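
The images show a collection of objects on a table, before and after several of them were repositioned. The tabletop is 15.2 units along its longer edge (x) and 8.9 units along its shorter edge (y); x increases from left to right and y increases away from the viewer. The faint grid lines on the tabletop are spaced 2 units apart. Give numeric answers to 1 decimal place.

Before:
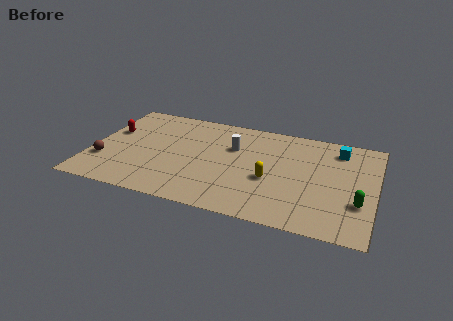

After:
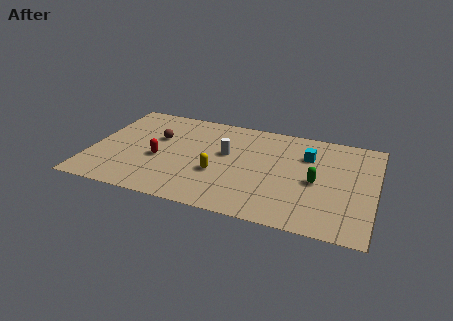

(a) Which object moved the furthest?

the brown sphere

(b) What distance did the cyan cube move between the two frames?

1.9

The cyan cube was near (13.1, 7.3) before and (11.5, 6.3) after, so it travelled √(1.6² + 1.0²) ≈ 1.9 units.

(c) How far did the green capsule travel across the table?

2.6

The green capsule moved from about (14.4, 2.9) to (12.1, 4.1), a distance of √(2.3² + 1.2²) ≈ 2.6.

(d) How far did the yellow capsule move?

2.8

The yellow capsule moved from about (9.7, 3.6) to (6.9, 3.3), a distance of √(2.8² + 0.3²) ≈ 2.8.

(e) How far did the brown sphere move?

3.9

From (0.8, 2.7) to (3.4, 5.6), the brown sphere covered √(2.6² + 2.9²) ≈ 3.9 units.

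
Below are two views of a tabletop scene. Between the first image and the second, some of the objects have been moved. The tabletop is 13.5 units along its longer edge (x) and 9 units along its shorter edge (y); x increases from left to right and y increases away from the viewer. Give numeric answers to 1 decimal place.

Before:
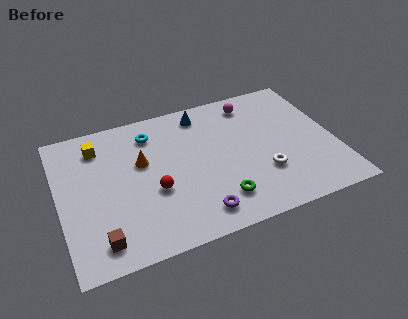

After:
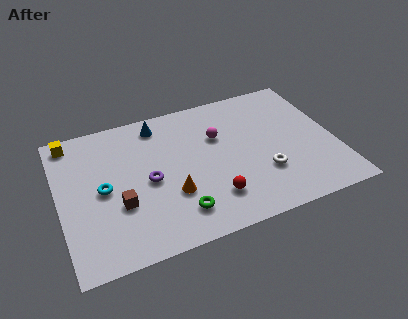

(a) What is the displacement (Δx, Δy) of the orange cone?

(1.2, -2.5)

From the two frames, the orange cone sits at roughly (4.1, 5.5) before and (5.3, 3.0) after.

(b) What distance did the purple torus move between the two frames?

3.5

From (6.4, 1.4) to (4.3, 4.2), the purple torus covered √(2.1² + 2.8²) ≈ 3.5 units.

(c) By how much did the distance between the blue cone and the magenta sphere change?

+0.8

The distance was about 2.5 in the first image and 3.3 in the second, so they moved 0.8 units further apart.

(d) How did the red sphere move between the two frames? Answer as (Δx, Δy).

(2.7, -1.4)

The red sphere was at about (4.5, 3.5) and moved to about (7.2, 2.1).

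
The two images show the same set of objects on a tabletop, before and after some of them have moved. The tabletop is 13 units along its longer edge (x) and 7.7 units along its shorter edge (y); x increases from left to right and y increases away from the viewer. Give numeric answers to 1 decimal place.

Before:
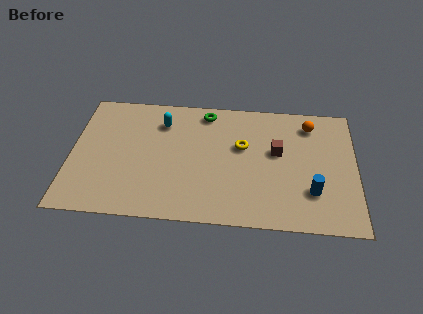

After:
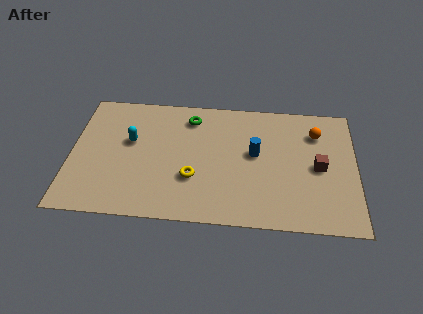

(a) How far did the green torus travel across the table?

0.8

The green torus moved from about (6.1, 6.7) to (5.4, 6.3), a distance of √(0.7² + 0.4²) ≈ 0.8.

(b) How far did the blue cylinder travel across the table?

3.3

The blue cylinder moved from about (11.0, 2.2) to (8.4, 4.3), a distance of √(2.6² + 2.1²) ≈ 3.3.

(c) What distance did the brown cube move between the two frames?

2.1

From (9.4, 4.5) to (11.3, 3.7), the brown cube covered √(1.9² + 0.8²) ≈ 2.1 units.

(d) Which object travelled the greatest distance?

the blue cylinder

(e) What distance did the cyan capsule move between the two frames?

1.9

The cyan capsule was near (4.1, 5.9) before and (2.7, 4.6) after, so it travelled √(1.4² + 1.3²) ≈ 1.9 units.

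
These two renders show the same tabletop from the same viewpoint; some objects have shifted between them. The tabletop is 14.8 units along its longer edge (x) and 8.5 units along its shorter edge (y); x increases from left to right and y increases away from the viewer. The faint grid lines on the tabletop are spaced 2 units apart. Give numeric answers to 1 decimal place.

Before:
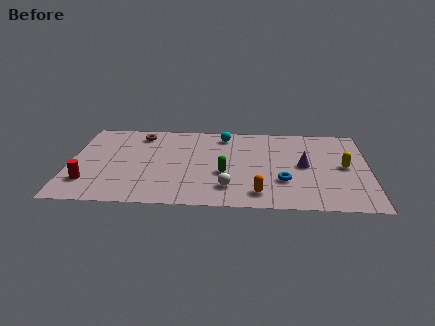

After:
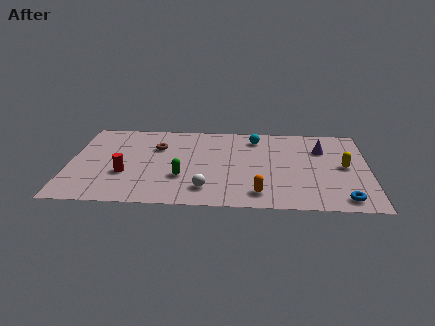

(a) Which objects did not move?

the orange capsule and the yellow capsule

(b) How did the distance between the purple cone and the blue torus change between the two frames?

+3.1

The distance was about 1.9 in the first image and 5.0 in the second, so they moved 3.1 units further apart.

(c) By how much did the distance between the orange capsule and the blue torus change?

+2.3

They were about 1.8 units apart before and 4.1 after — 2.3 units further apart.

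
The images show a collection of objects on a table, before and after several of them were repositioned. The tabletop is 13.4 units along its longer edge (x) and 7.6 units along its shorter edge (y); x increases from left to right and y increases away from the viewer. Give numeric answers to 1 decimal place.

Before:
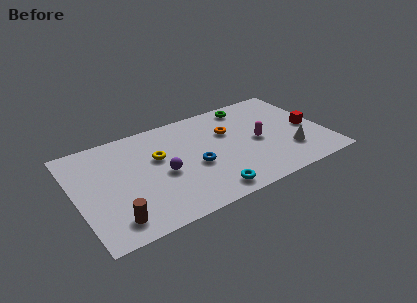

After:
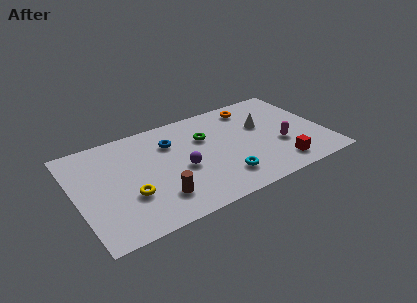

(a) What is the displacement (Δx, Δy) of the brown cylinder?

(2.4, 0.5)

The brown cylinder started near (1.7, 1.3) and ended near (4.1, 1.8).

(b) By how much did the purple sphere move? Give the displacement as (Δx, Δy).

(1.0, -0.1)

The purple sphere was at about (4.6, 3.4) and moved to about (5.6, 3.3).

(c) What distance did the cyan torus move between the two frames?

1.1

The cyan torus was near (6.7, 1.0) before and (7.6, 1.7) after, so it travelled √(0.9² + 0.7²) ≈ 1.1 units.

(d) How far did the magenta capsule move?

1.4

The magenta capsule moved from about (9.8, 3.6) to (10.9, 2.8), a distance of √(1.1² + 0.8²) ≈ 1.4.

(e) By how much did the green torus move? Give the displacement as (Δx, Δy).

(-2.6, -1.5)

From the two frames, the green torus sits at roughly (9.7, 6.6) before and (7.1, 5.1) after.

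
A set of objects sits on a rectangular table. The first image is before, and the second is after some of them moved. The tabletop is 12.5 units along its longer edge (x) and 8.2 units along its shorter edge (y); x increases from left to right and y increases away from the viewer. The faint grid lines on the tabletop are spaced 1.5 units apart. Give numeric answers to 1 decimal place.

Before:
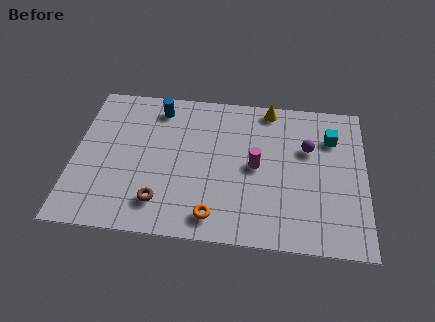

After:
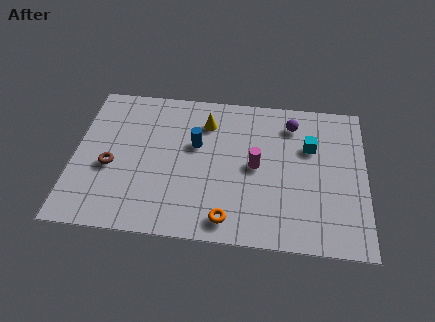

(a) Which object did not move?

the magenta cylinder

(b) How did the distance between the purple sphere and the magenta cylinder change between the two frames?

+0.4

They were about 2.5 units apart before and 2.9 after — 0.4 units further apart.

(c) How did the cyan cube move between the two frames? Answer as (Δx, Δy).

(-0.9, -0.6)

The cyan cube started near (11.0, 6.0) and ended near (10.1, 5.4).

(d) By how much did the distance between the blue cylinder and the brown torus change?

-1.3

Before: roughly 5.2 units apart; after: 3.9. That's 1.3 units closer together.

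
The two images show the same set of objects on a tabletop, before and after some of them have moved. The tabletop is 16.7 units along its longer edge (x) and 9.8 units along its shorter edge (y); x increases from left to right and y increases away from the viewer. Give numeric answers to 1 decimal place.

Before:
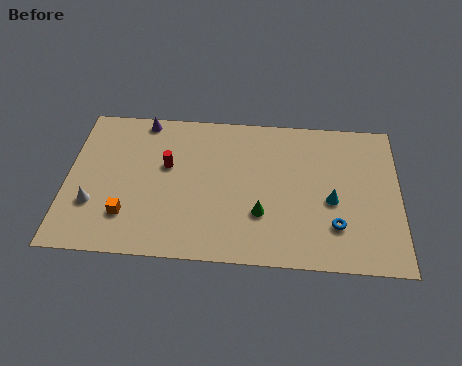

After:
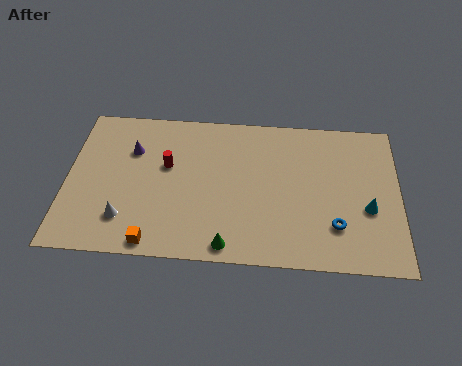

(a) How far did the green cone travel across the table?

2.6

From (9.8, 3.1) to (8.2, 1.0), the green cone covered √(1.6² + 2.1²) ≈ 2.6 units.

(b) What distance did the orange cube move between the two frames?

2.1

The orange cube was near (3.1, 2.5) before and (4.5, 0.9) after, so it travelled √(1.4² + 1.6²) ≈ 2.1 units.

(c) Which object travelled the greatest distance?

the green cone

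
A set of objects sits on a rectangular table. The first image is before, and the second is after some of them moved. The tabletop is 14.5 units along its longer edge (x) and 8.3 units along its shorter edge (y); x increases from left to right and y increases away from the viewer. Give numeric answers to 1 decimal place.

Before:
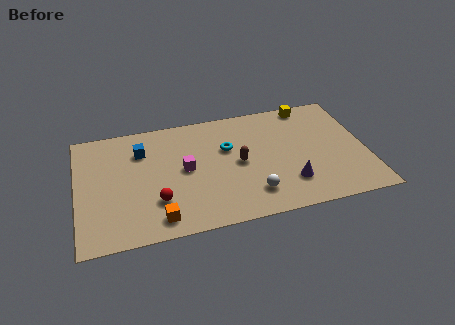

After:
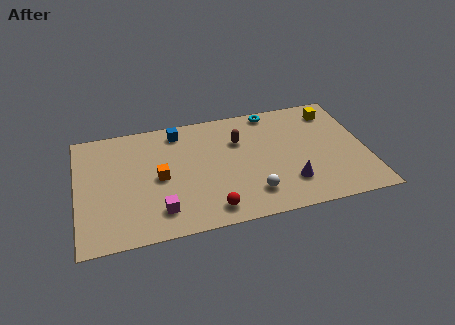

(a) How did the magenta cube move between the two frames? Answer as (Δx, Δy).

(-1.4, -2.6)

The magenta cube started near (5.4, 4.3) and ended near (4.0, 1.7).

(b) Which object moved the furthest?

the cyan torus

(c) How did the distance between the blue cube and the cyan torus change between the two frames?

+0.4

They were about 4.4 units apart before and 4.8 after — 0.4 units further apart.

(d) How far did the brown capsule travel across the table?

1.6

The brown capsule moved from about (8.1, 4.1) to (8.2, 5.7), a distance of √(0.1² + 1.6²) ≈ 1.6.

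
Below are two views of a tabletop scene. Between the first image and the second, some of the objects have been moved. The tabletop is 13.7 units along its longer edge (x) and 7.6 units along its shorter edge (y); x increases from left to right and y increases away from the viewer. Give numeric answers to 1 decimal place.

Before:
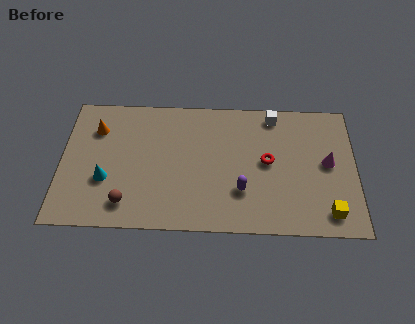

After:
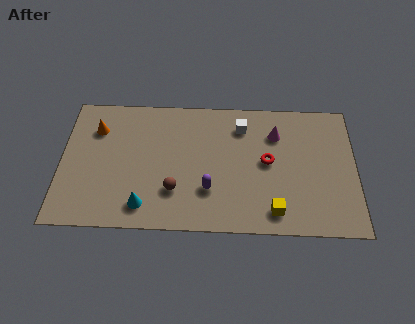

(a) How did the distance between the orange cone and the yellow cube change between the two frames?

-2.3

They were about 11.7 units apart before and 9.4 after — 2.3 units closer together.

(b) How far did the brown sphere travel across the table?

2.3

The brown sphere moved from about (3.1, 1.4) to (5.3, 2.2), a distance of √(2.2² + 0.8²) ≈ 2.3.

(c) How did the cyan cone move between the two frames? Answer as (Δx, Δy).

(1.8, -1.4)

From the two frames, the cyan cone sits at roughly (2.1, 2.7) before and (3.9, 1.3) after.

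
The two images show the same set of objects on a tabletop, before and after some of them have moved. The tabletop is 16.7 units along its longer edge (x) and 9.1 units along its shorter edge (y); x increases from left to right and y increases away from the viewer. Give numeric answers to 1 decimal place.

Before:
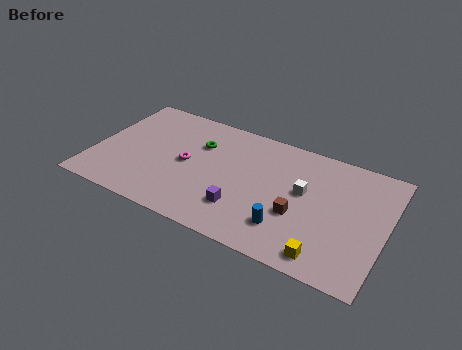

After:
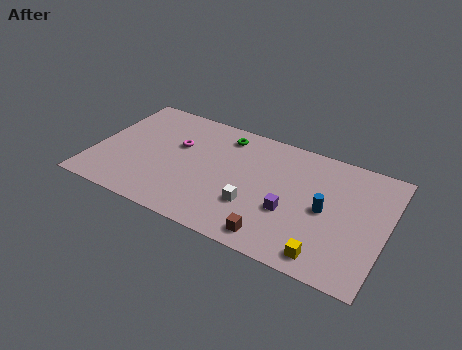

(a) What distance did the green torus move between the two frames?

1.8

From (5.8, 6.3) to (7.1, 7.6), the green torus covered √(1.3² + 1.3²) ≈ 1.8 units.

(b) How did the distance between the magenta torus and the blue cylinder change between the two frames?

+2.3

Before: roughly 6.5 units apart; after: 8.8. That's 2.3 units further apart.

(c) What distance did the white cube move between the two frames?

3.5

From (12.0, 5.2) to (9.4, 2.9), the white cube covered √(2.6² + 2.3²) ≈ 3.5 units.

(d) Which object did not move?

the yellow cube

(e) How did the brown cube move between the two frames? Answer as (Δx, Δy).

(-1.1, -2.2)

From the two frames, the brown cube sits at roughly (11.9, 3.4) before and (10.8, 1.2) after.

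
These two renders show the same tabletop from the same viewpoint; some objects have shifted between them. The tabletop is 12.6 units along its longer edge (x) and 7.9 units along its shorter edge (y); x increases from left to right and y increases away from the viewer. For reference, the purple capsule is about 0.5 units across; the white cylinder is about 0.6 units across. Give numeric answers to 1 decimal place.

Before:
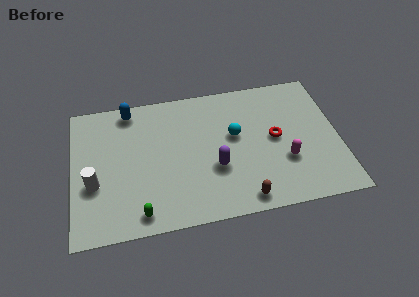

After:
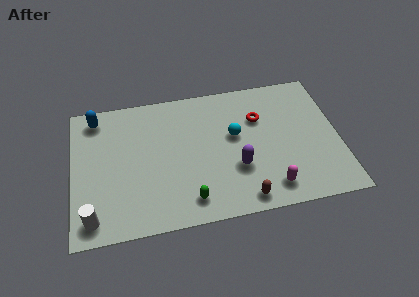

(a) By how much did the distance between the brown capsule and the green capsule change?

-2.3

Before: roughly 4.8 units apart; after: 2.5. That's 2.3 units closer together.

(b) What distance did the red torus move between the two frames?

1.5

The red torus was near (9.6, 4.1) before and (8.9, 5.4) after, so it travelled √(0.7² + 1.3²) ≈ 1.5 units.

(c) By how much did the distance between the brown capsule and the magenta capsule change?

-1.4

The distance was about 2.8 in the first image and 1.4 in the second, so they moved 1.4 units closer together.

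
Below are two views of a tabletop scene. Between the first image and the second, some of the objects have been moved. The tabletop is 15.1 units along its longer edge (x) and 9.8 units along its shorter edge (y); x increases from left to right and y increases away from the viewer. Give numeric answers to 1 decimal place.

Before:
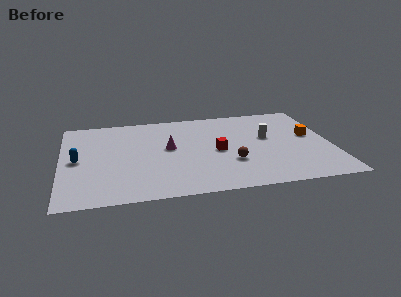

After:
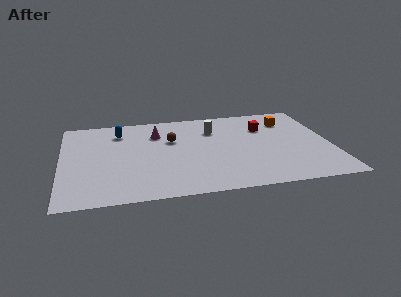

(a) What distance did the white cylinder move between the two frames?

3.3

From (11.6, 5.7) to (8.6, 7.1), the white cylinder covered √(3.0² + 1.4²) ≈ 3.3 units.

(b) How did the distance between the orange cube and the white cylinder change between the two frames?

+1.9

The distance was about 2.4 in the first image and 4.3 in the second, so they moved 1.9 units further apart.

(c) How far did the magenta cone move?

1.9

The magenta cone moved from about (6.0, 5.4) to (5.4, 7.2), a distance of √(0.6² + 1.8²) ≈ 1.9.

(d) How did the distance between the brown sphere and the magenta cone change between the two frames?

-2.8

They were about 4.0 units apart before and 1.2 after — 2.8 units closer together.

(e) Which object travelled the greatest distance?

the brown sphere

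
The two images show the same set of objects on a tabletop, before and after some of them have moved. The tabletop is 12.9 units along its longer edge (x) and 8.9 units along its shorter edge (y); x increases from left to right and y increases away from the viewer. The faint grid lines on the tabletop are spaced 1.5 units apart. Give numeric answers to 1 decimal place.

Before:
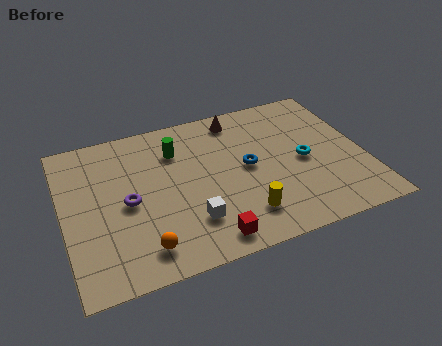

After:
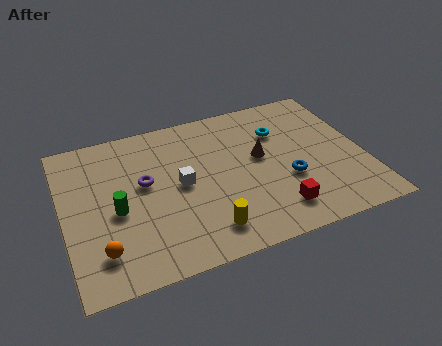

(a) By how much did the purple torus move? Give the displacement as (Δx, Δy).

(0.8, 0.9)

The purple torus was at about (2.7, 4.2) and moved to about (3.5, 5.1).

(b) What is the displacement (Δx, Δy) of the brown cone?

(0.7, -2.7)

The brown cone started near (7.8, 7.7) and ended near (8.5, 5.0).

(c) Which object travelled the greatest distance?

the green cylinder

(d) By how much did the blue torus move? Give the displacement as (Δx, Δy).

(1.6, -1.3)

The blue torus started near (7.9, 4.6) and ended near (9.5, 3.3).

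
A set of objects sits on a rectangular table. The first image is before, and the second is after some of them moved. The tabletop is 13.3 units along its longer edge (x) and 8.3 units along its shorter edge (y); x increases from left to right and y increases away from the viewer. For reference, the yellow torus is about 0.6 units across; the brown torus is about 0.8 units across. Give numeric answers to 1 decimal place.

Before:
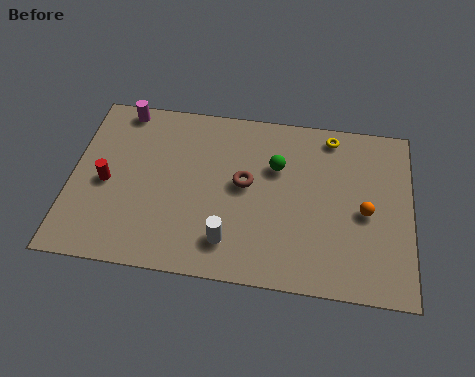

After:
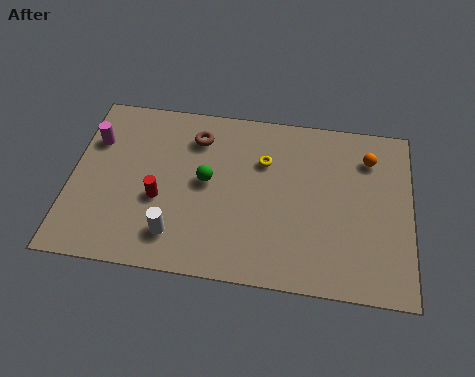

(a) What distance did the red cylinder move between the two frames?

2.2

From (1.4, 3.8) to (3.5, 3.3), the red cylinder covered √(2.1² + 0.5²) ≈ 2.2 units.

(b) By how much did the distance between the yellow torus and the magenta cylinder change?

-1.6

Before: roughly 8.3 units apart; after: 6.7. That's 1.6 units closer together.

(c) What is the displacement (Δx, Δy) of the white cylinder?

(-2.1, 0.0)

The white cylinder was at about (6.3, 1.7) and moved to about (4.2, 1.7).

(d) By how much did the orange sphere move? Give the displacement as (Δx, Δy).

(0.1, 2.6)

The orange sphere was at about (11.5, 3.8) and moved to about (11.6, 6.4).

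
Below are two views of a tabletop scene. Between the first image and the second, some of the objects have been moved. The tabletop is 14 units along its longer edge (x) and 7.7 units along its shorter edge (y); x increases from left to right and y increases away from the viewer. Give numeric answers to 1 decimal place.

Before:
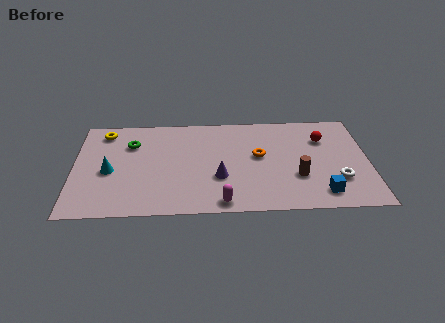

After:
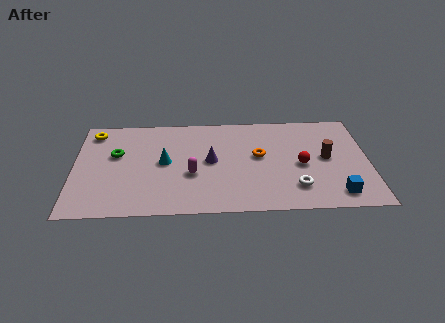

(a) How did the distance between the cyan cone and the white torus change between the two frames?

-4.3

The distance was about 10.9 in the first image and 6.6 in the second, so they moved 4.3 units closer together.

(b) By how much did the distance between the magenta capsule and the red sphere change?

-1.6

Before: roughly 6.8 units apart; after: 5.2. That's 1.6 units closer together.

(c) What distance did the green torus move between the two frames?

1.1

From (2.7, 5.5) to (2.0, 4.7), the green torus covered √(0.7² + 0.8²) ≈ 1.1 units.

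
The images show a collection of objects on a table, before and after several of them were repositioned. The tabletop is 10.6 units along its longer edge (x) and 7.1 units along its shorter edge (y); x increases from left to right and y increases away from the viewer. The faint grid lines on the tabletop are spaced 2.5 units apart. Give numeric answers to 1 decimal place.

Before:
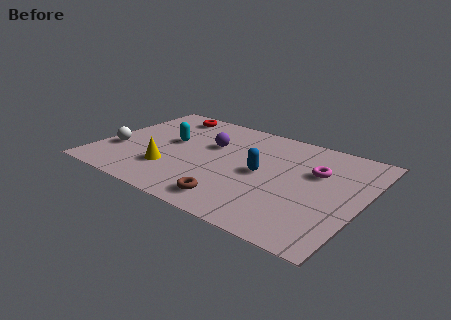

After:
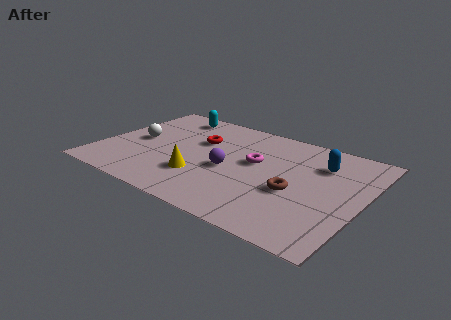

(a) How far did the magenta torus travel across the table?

2.5

The magenta torus moved from about (8.6, 4.6) to (6.2, 4.1), a distance of √(2.4² + 0.5²) ≈ 2.5.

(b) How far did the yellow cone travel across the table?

1.2

The yellow cone was near (3.1, 2.0) before and (4.3, 2.1) after, so it travelled √(1.2² + 0.1²) ≈ 1.2 units.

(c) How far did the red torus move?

2.3

The red torus was near (2.1, 6.1) before and (3.8, 4.6) after, so it travelled √(1.7² + 1.5²) ≈ 2.3 units.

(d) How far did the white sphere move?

1.3

The white sphere moved from about (0.8, 2.4) to (1.4, 3.5), a distance of √(0.6² + 1.1²) ≈ 1.3.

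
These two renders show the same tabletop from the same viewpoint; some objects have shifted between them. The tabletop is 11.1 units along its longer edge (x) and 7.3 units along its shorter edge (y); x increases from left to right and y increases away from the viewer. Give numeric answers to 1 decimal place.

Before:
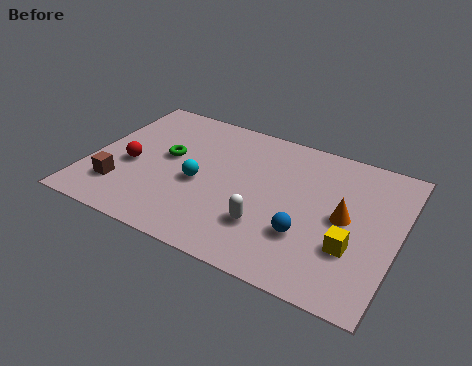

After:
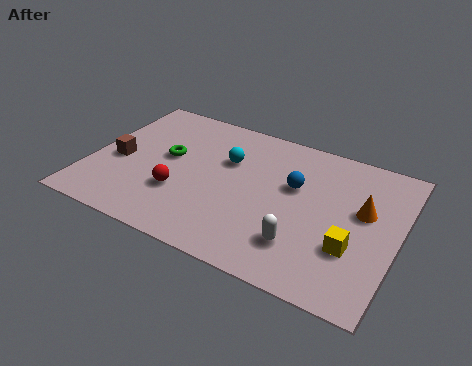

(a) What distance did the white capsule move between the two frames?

1.3

From (6.6, 2.1) to (7.9, 1.8), the white capsule covered √(1.3² + 0.3²) ≈ 1.3 units.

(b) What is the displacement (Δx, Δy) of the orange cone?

(0.6, 0.6)

The orange cone started near (9.2, 3.7) and ended near (9.8, 4.3).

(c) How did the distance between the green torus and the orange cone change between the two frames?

+0.6

Before: roughly 6.5 units apart; after: 7.1. That's 0.6 units further apart.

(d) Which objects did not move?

the green torus and the yellow cube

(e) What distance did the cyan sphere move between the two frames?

1.8

The cyan sphere was near (4.0, 3.2) before and (4.8, 4.8) after, so it travelled √(0.8² + 1.6²) ≈ 1.8 units.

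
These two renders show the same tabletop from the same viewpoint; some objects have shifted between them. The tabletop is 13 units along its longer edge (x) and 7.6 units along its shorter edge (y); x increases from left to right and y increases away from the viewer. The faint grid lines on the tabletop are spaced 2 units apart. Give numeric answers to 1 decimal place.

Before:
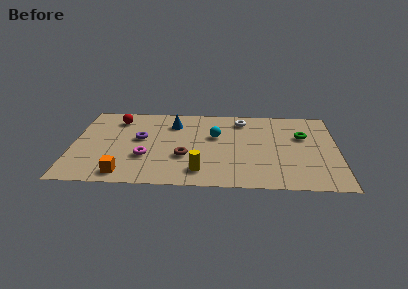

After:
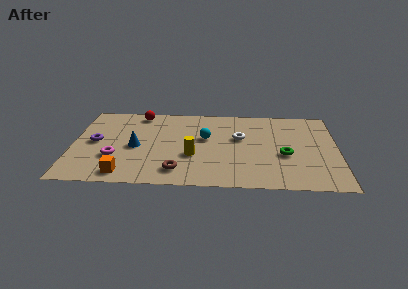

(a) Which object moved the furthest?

the blue cone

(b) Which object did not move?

the orange cube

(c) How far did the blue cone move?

2.9

The blue cone was near (4.9, 5.8) before and (3.1, 3.5) after, so it travelled √(1.8² + 2.3²) ≈ 2.9 units.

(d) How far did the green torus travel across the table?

2.0

The green torus moved from about (11.3, 4.9) to (10.4, 3.1), a distance of √(0.9² + 1.8²) ≈ 2.0.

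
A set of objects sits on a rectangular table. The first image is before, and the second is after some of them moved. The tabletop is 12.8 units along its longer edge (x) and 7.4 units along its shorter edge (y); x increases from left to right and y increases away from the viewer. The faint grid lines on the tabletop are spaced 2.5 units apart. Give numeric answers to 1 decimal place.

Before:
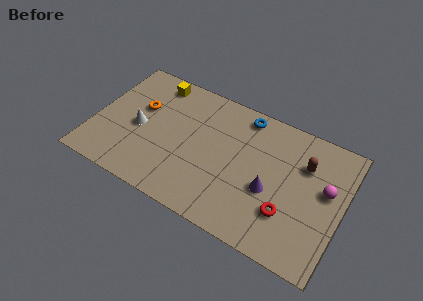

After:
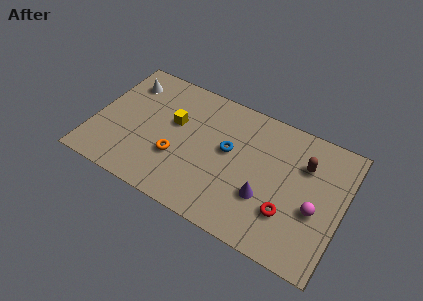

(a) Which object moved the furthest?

the orange torus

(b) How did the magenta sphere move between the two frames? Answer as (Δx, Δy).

(-0.4, -1.3)

The magenta sphere started near (11.9, 4.3) and ended near (11.5, 3.0).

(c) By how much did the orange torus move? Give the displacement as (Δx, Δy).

(2.2, -2.0)

The orange torus was at about (2.2, 4.6) and moved to about (4.4, 2.6).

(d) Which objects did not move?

the red torus and the brown capsule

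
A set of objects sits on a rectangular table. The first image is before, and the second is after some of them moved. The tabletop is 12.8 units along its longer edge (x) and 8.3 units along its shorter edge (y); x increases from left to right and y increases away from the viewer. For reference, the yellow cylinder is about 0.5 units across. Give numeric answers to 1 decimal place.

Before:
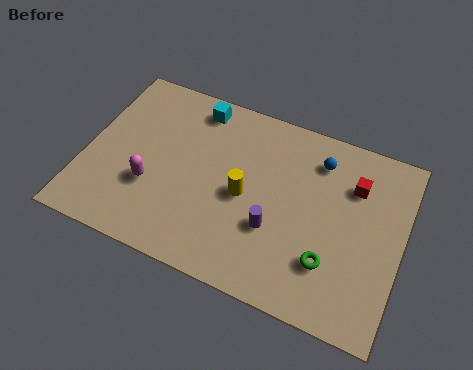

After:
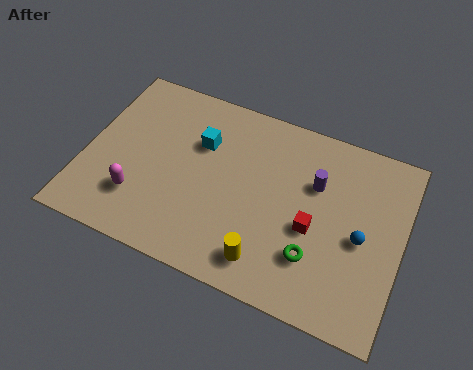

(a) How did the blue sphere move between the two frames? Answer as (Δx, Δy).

(2.0, -2.8)

From the two frames, the blue sphere sits at roughly (9.2, 6.6) before and (11.2, 3.8) after.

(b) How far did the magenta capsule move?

0.8

From (2.8, 2.9) to (2.4, 2.2), the magenta capsule covered √(0.4² + 0.7²) ≈ 0.8 units.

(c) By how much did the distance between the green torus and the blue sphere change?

-2.1

They were about 4.4 units apart before and 2.3 after — 2.1 units closer together.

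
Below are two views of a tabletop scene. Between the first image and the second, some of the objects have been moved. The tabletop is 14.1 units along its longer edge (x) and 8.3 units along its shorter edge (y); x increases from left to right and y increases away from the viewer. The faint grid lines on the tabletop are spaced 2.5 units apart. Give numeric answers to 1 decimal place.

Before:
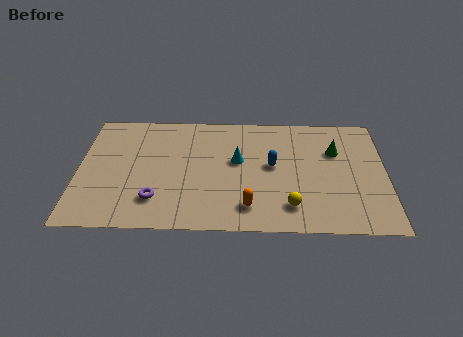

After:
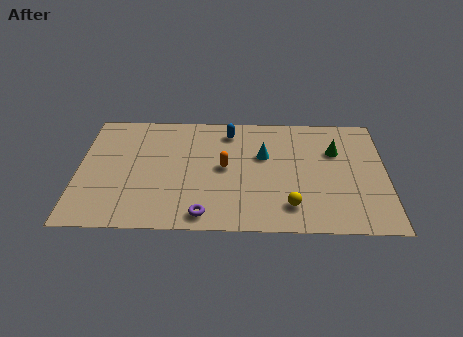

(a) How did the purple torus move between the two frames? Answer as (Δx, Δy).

(2.2, -1.0)

The purple torus started near (3.6, 2.0) and ended near (5.8, 1.0).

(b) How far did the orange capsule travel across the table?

2.9

The orange capsule was near (7.8, 1.6) before and (6.7, 4.3) after, so it travelled √(1.1² + 2.7²) ≈ 2.9 units.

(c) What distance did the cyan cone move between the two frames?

1.3

The cyan cone was near (7.3, 4.8) before and (8.5, 5.2) after, so it travelled √(1.2² + 0.4²) ≈ 1.3 units.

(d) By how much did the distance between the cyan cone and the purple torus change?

+0.4

Before: roughly 4.6 units apart; after: 5.0. That's 0.4 units further apart.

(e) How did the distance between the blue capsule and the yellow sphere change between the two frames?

+3.0

The distance was about 2.9 in the first image and 5.9 in the second, so they moved 3.0 units further apart.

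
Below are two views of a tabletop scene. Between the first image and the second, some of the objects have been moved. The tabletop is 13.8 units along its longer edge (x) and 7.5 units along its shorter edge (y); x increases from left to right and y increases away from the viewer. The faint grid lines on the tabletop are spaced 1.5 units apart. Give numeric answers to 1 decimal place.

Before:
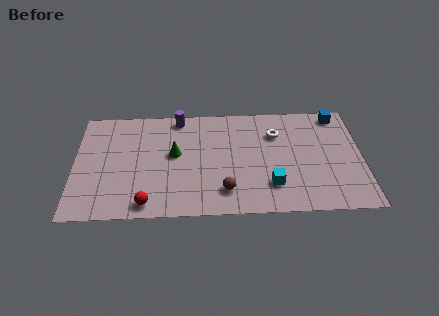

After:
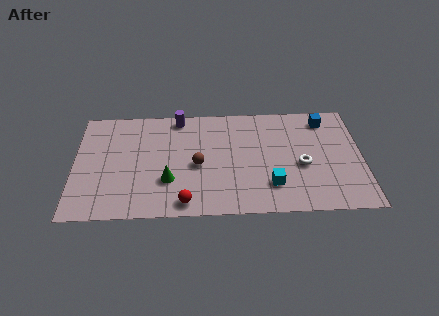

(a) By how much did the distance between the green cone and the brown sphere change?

-1.8

They were about 3.5 units apart before and 1.7 after — 1.8 units closer together.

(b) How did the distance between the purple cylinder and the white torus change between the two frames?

+2.0

Before: roughly 4.9 units apart; after: 6.9. That's 2.0 units further apart.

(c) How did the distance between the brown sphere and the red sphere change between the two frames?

-1.2

Before: roughly 3.8 units apart; after: 2.6. That's 1.2 units closer together.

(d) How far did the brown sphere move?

2.2

From (7.2, 1.6) to (5.9, 3.4), the brown sphere covered √(1.3² + 1.8²) ≈ 2.2 units.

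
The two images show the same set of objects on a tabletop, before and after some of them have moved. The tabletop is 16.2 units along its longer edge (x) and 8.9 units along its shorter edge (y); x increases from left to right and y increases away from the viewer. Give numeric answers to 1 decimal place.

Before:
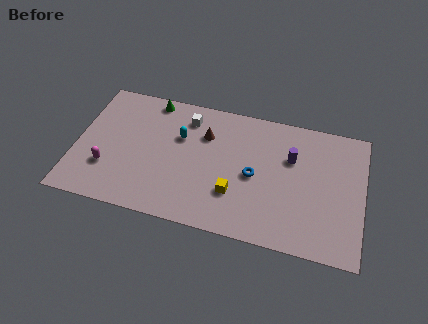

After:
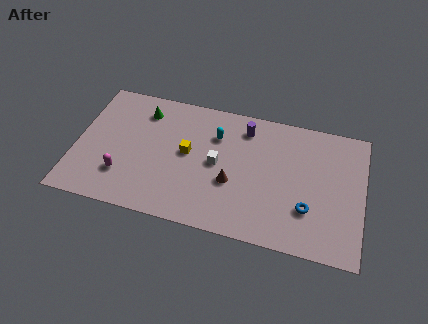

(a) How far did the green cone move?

1.0

From (4.0, 8.0) to (3.6, 7.1), the green cone covered √(0.4² + 0.9²) ≈ 1.0 units.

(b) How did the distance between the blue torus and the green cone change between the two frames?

+3.4

They were about 7.2 units apart before and 10.6 after — 3.4 units further apart.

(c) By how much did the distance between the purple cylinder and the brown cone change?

-1.0

The distance was about 4.9 in the first image and 3.9 in the second, so they moved 1.0 units closer together.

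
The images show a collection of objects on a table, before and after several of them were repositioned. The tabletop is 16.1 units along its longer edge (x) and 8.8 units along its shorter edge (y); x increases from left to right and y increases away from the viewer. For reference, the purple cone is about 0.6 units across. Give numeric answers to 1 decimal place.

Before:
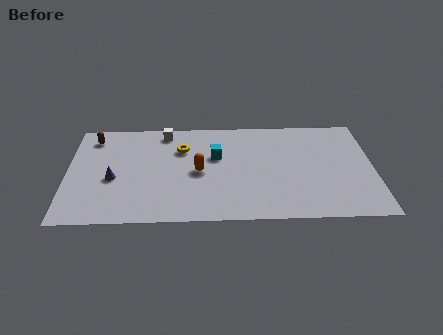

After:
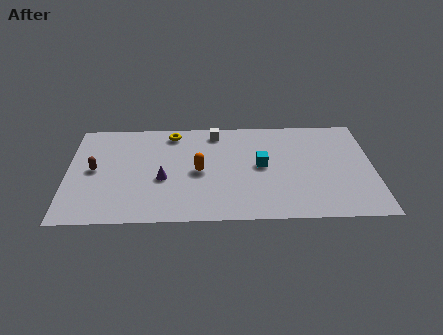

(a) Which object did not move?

the orange capsule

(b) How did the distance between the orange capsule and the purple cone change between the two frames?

-2.5

The distance was about 4.5 in the first image and 2.0 in the second, so they moved 2.5 units closer together.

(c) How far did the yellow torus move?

1.5

The yellow torus was near (6.0, 6.2) before and (5.5, 7.6) after, so it travelled √(0.5² + 1.4²) ≈ 1.5 units.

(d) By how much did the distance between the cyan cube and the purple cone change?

-0.4

The distance was about 5.7 in the first image and 5.3 in the second, so they moved 0.4 units closer together.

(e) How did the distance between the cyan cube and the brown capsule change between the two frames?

+2.1

They were about 6.7 units apart before and 8.8 after — 2.1 units further apart.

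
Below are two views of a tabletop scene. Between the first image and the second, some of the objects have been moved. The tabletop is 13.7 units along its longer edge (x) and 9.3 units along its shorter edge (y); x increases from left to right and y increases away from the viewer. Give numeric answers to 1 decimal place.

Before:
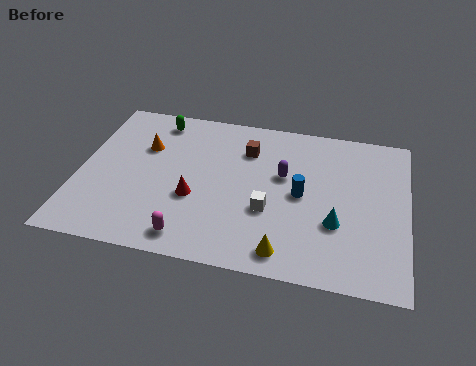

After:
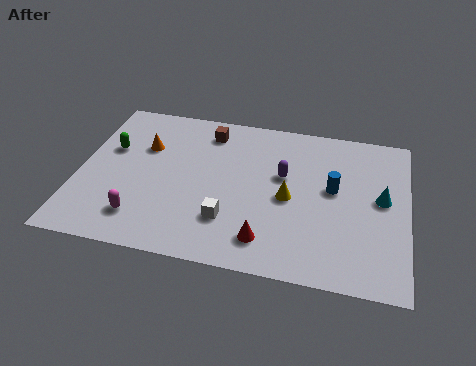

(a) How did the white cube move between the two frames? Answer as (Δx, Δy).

(-1.6, -0.9)

From the two frames, the white cube sits at roughly (8.0, 3.4) before and (6.4, 2.5) after.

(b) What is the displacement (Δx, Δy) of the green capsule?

(-1.8, -2.2)

From the two frames, the green capsule sits at roughly (3.0, 8.0) before and (1.2, 5.8) after.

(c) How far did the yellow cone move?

3.1

The yellow cone was near (8.8, 1.2) before and (8.8, 4.3) after, so it travelled √(0.0² + 3.1²) ≈ 3.1 units.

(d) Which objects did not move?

the orange cone and the purple capsule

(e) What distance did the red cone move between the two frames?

3.6

The red cone was near (4.9, 3.5) before and (8.0, 1.7) after, so it travelled √(3.1² + 1.8²) ≈ 3.6 units.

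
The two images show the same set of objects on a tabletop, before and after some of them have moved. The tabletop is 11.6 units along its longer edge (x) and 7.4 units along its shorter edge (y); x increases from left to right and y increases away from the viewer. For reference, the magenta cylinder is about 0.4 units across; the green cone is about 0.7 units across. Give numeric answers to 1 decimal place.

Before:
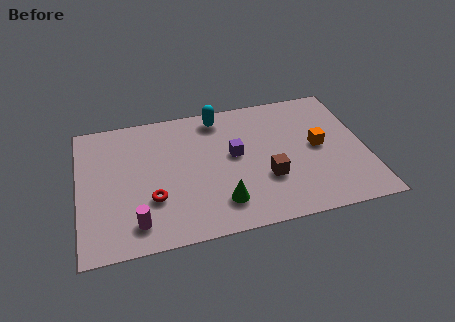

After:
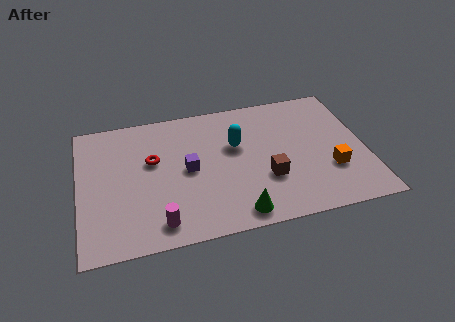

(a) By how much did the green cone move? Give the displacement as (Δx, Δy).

(0.6, -0.7)

The green cone was at about (5.6, 1.6) and moved to about (6.2, 0.9).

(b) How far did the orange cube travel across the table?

1.5

The orange cube was near (9.7, 3.8) before and (10.1, 2.4) after, so it travelled √(0.4² + 1.4²) ≈ 1.5 units.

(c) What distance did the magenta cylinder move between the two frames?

0.9

The magenta cylinder was near (2.2, 1.3) before and (3.1, 1.1) after, so it travelled √(0.9² + 0.2²) ≈ 0.9 units.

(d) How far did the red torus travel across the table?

2.1

The red torus was near (2.9, 2.4) before and (3.0, 4.5) after, so it travelled √(0.1² + 2.1²) ≈ 2.1 units.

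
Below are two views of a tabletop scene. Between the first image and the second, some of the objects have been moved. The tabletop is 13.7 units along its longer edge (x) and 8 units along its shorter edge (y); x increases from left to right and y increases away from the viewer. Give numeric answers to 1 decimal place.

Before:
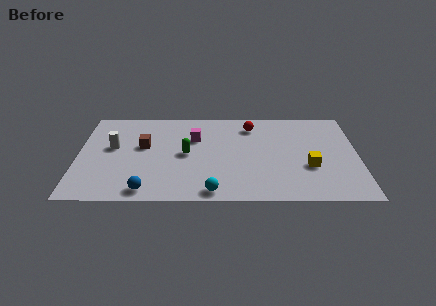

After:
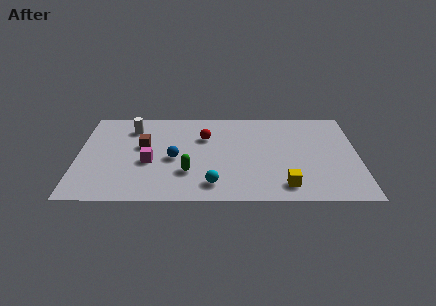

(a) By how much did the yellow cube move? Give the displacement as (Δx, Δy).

(-1.2, -1.6)

The yellow cube started near (11.3, 2.9) and ended near (10.1, 1.3).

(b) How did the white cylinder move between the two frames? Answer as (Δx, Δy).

(0.9, 1.7)

From the two frames, the white cylinder sits at roughly (1.7, 4.6) before and (2.6, 6.3) after.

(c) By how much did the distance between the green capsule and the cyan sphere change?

-1.9

The distance was about 3.5 in the first image and 1.6 in the second, so they moved 1.9 units closer together.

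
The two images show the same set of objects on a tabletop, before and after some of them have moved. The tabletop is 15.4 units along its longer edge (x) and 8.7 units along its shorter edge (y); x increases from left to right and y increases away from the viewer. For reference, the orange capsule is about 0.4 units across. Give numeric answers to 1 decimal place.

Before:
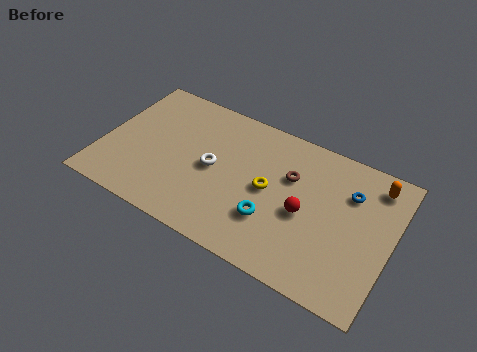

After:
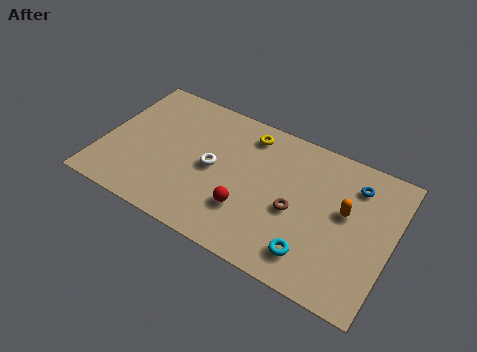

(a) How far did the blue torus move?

0.6

The blue torus was near (13.0, 6.2) before and (13.2, 6.8) after, so it travelled √(0.2² + 0.6²) ≈ 0.6 units.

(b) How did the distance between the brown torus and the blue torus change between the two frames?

+1.0

Before: roughly 3.1 units apart; after: 4.1. That's 1.0 units further apart.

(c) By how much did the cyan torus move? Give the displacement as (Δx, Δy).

(2.3, -1.0)

From the two frames, the cyan torus sits at roughly (9.3, 2.7) before and (11.6, 1.7) after.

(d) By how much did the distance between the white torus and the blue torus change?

+0.4

Before: roughly 7.3 units apart; after: 7.7. That's 0.4 units further apart.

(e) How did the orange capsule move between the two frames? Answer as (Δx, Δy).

(-1.3, -2.3)

The orange capsule started near (14.2, 7.3) and ended near (12.9, 5.0).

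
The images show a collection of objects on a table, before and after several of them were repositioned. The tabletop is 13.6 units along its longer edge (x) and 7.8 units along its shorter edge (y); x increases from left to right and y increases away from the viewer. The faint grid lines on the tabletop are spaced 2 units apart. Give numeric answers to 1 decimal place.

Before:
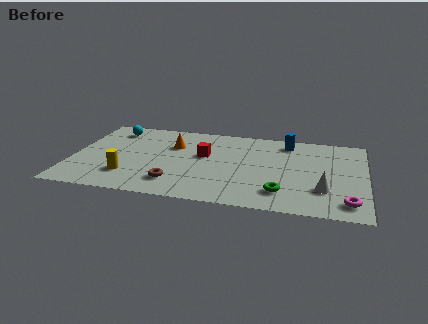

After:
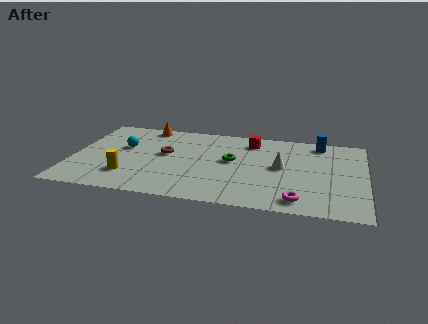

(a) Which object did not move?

the yellow cylinder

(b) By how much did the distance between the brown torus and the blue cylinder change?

+0.5

Before: roughly 7.0 units apart; after: 7.5. That's 0.5 units further apart.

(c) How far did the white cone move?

2.7

The white cone moved from about (11.7, 2.3) to (9.7, 4.1), a distance of √(2.0² + 1.8²) ≈ 2.7.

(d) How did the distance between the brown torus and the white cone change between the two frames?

-1.4

The distance was about 6.8 in the first image and 5.4 in the second, so they moved 1.4 units closer together.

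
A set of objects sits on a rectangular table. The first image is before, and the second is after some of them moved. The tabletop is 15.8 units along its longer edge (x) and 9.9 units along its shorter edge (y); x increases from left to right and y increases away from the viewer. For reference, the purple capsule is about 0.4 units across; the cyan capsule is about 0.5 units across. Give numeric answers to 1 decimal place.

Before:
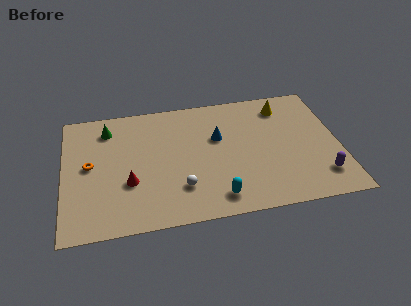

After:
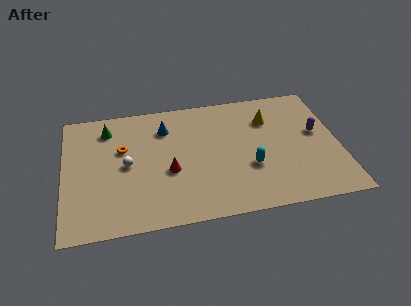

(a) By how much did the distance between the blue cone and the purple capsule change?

+1.9

Before: roughly 7.0 units apart; after: 8.9. That's 1.9 units further apart.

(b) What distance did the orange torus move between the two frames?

2.1

The orange torus moved from about (1.5, 5.2) to (3.4, 6.2), a distance of √(1.9² + 1.0²) ≈ 2.1.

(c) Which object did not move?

the green cone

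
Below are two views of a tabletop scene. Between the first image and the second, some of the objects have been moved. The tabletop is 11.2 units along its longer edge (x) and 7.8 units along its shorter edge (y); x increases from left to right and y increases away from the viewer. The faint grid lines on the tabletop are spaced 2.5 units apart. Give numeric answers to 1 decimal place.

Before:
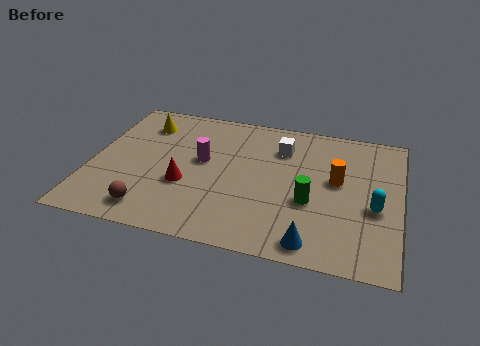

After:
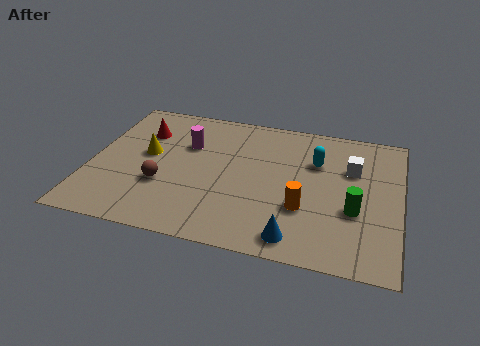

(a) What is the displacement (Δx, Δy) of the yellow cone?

(0.3, -1.8)

From the two frames, the yellow cone sits at roughly (1.7, 6.1) before and (2.0, 4.3) after.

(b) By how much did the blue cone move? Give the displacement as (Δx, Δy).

(-0.6, 0.1)

The blue cone was at about (8.2, 0.9) and moved to about (7.6, 1.0).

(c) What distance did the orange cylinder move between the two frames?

2.1

The orange cylinder moved from about (8.9, 4.4) to (7.8, 2.6), a distance of √(1.1² + 1.8²) ≈ 2.1.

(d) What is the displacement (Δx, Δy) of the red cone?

(-1.8, 2.7)

The red cone started near (3.5, 2.9) and ended near (1.7, 5.6).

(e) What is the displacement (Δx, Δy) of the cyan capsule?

(-2.2, 2.1)

From the two frames, the cyan capsule sits at roughly (10.3, 3.2) before and (8.1, 5.3) after.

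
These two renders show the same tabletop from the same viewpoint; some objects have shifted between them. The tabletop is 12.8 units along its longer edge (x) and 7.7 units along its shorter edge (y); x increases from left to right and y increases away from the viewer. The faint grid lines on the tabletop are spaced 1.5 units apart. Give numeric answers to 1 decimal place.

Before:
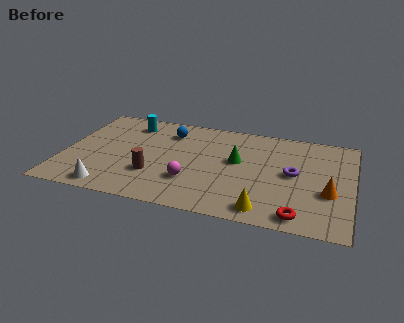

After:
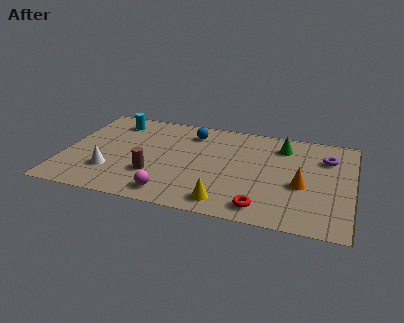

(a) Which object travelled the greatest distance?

the green cone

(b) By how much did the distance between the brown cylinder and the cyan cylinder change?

+0.3

Before: roughly 4.1 units apart; after: 4.4. That's 0.3 units further apart.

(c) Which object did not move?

the brown cylinder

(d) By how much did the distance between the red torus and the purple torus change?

+2.1

Before: roughly 3.1 units apart; after: 5.2. That's 2.1 units further apart.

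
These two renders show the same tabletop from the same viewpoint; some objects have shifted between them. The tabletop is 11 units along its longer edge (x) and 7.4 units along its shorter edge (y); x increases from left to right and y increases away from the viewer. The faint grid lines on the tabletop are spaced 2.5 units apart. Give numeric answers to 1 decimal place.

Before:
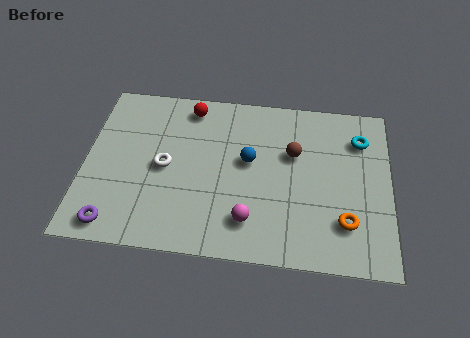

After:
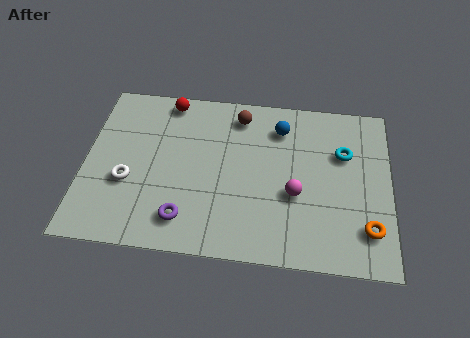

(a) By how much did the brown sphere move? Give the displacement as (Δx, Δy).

(-2.0, 1.5)

The brown sphere was at about (7.5, 4.7) and moved to about (5.5, 6.2).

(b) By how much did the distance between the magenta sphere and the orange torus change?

-0.5

They were about 3.4 units apart before and 2.9 after — 0.5 units closer together.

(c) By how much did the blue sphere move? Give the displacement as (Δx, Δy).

(1.1, 1.6)

The blue sphere started near (5.9, 4.2) and ended near (7.0, 5.8).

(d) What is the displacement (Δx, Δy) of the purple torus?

(2.5, 0.5)

From the two frames, the purple torus sits at roughly (1.2, 0.9) before and (3.7, 1.4) after.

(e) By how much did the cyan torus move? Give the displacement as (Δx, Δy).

(-0.6, -0.7)

From the two frames, the cyan torus sits at roughly (9.9, 5.6) before and (9.3, 4.9) after.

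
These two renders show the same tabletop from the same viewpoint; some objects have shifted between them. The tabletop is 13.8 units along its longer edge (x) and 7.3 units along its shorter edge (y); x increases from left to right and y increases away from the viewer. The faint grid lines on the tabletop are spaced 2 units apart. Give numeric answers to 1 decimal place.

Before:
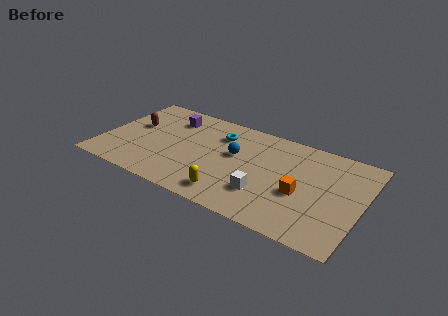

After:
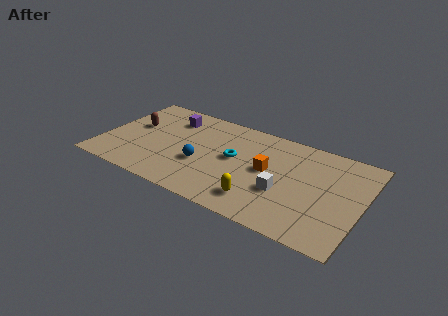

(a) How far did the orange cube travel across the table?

2.1

From (10.7, 3.0) to (8.8, 3.9), the orange cube covered √(1.9² + 0.9²) ≈ 2.1 units.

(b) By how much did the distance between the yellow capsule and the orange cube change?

-1.5

The distance was about 3.9 in the first image and 2.4 in the second, so they moved 1.5 units closer together.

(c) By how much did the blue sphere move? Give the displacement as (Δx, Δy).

(-1.6, -1.5)

The blue sphere was at about (7.0, 4.3) and moved to about (5.4, 2.8).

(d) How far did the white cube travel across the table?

1.1

From (8.9, 2.1) to (9.8, 2.7), the white cube covered √(0.9² + 0.6²) ≈ 1.1 units.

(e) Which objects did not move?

the brown capsule and the purple cube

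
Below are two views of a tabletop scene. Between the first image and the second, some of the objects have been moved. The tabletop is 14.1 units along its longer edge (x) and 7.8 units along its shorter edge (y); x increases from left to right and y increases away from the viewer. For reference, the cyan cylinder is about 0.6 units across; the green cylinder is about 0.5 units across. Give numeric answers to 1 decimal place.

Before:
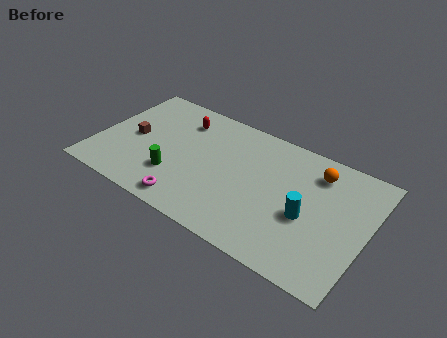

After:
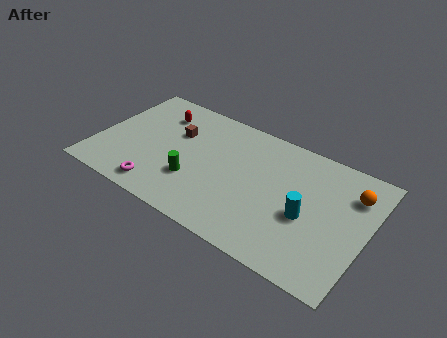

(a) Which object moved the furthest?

the brown cube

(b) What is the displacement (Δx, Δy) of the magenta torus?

(-1.6, 0.1)

From the two frames, the magenta torus sits at roughly (5.3, 1.0) before and (3.7, 1.1) after.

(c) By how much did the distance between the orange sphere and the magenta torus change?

+2.6

They were about 7.9 units apart before and 10.5 after — 2.6 units further apart.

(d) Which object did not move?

the cyan cylinder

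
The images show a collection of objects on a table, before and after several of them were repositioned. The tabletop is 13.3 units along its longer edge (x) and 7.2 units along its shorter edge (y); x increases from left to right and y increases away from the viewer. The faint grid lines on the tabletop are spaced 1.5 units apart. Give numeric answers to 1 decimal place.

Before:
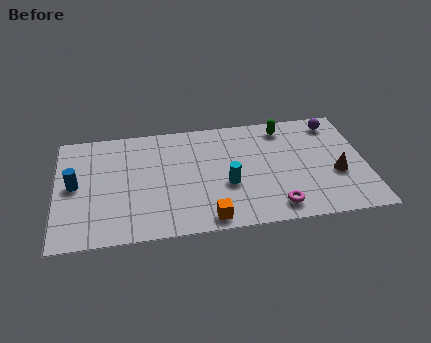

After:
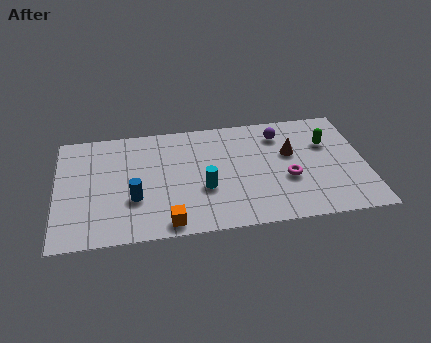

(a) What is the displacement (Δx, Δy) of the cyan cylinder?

(-1.0, -0.1)

The cyan cylinder started near (7.3, 2.8) and ended near (6.3, 2.7).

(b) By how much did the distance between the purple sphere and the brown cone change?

-1.9

They were about 3.3 units apart before and 1.4 after — 1.9 units closer together.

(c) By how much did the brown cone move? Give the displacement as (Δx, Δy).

(-1.9, 1.6)

The brown cone started near (12.0, 2.8) and ended near (10.1, 4.4).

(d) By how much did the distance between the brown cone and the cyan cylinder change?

-0.5

Before: roughly 4.7 units apart; after: 4.2. That's 0.5 units closer together.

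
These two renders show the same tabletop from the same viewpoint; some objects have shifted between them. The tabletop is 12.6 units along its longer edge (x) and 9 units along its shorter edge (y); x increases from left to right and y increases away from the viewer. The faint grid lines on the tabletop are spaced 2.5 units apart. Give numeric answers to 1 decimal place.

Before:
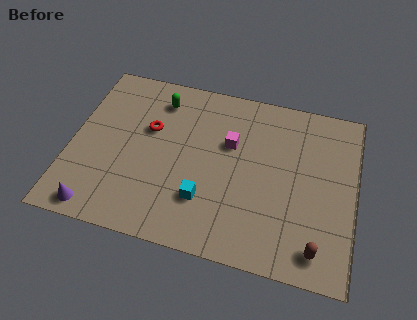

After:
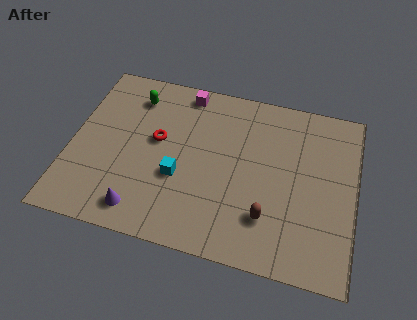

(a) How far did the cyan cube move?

1.5

The cyan cube moved from about (6.1, 2.5) to (4.9, 3.4), a distance of √(1.2² + 0.9²) ≈ 1.5.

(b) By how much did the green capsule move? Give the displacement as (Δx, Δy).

(-1.1, -0.1)

The green capsule started near (3.7, 7.3) and ended near (2.6, 7.2).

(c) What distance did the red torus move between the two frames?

0.6

The red torus moved from about (3.4, 5.6) to (3.8, 5.1), a distance of √(0.4² + 0.5²) ≈ 0.6.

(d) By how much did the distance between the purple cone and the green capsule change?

-0.8

The distance was about 6.8 in the first image and 6.0 in the second, so they moved 0.8 units closer together.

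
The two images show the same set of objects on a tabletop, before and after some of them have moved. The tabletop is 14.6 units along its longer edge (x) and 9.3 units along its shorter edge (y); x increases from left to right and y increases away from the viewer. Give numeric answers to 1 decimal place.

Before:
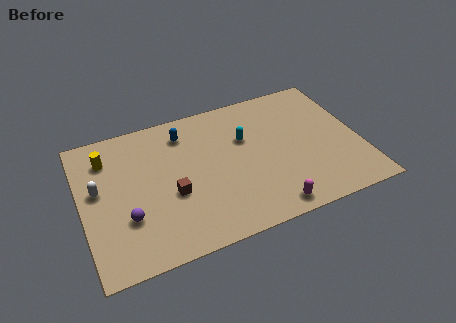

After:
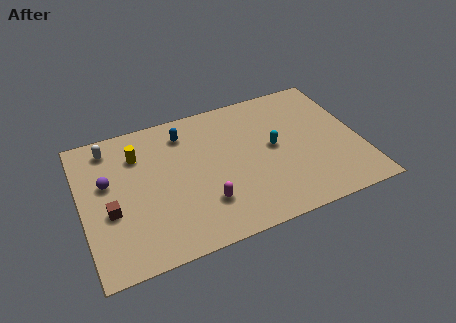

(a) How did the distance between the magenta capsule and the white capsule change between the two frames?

-2.5

The distance was about 9.5 in the first image and 7.0 in the second, so they moved 2.5 units closer together.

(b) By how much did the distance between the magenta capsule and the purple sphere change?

-1.8

The distance was about 7.5 in the first image and 5.7 in the second, so they moved 1.8 units closer together.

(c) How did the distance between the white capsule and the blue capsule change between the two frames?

-1.3

The distance was about 5.2 in the first image and 3.9 in the second, so they moved 1.3 units closer together.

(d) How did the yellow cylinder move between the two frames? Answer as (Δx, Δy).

(1.6, -0.3)

The yellow cylinder started near (1.5, 7.2) and ended near (3.1, 6.9).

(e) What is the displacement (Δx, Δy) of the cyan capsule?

(1.4, -1.1)

From the two frames, the cyan capsule sits at roughly (8.7, 6.0) before and (10.1, 4.9) after.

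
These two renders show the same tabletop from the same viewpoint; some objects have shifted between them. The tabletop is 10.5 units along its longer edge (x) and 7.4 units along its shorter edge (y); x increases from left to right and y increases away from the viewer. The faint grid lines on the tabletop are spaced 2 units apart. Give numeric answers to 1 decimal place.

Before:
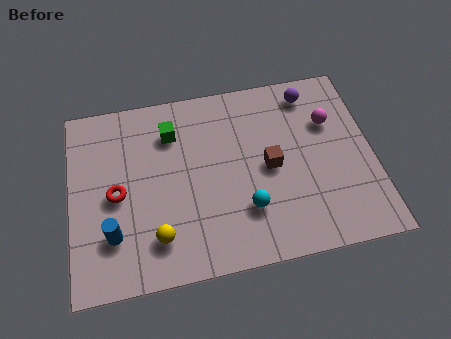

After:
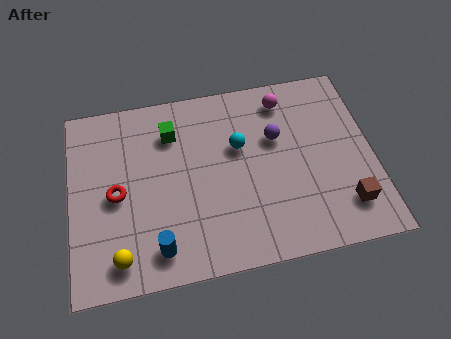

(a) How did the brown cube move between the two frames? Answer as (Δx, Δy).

(2.5, -2.0)

From the two frames, the brown cube sits at roughly (6.9, 3.6) before and (9.4, 1.6) after.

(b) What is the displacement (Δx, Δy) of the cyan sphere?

(-0.1, 2.5)

From the two frames, the cyan sphere sits at roughly (6.0, 2.1) before and (5.9, 4.6) after.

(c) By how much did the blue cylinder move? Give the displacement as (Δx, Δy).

(1.5, -0.8)

The blue cylinder was at about (1.4, 2.0) and moved to about (2.9, 1.2).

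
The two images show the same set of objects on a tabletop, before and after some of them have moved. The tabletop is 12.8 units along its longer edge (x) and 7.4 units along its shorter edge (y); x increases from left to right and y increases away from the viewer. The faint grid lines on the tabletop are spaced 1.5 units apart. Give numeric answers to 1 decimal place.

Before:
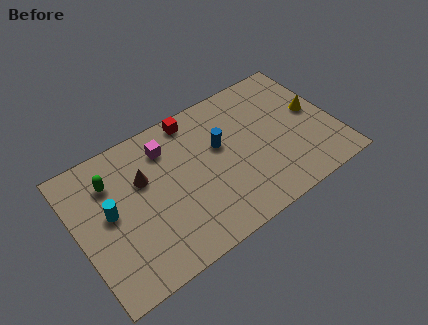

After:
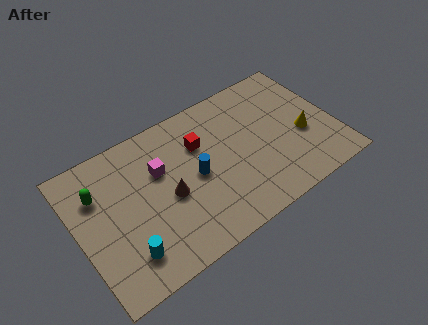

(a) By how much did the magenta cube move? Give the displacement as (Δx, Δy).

(-0.5, -1.0)

From the two frames, the magenta cube sits at roughly (4.7, 5.8) before and (4.2, 4.8) after.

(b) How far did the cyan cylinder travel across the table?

2.4

From (1.6, 4.0) to (2.0, 1.6), the cyan cylinder covered √(0.4² + 2.4²) ≈ 2.4 units.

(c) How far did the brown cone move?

1.8

The brown cone was near (3.4, 4.8) before and (4.4, 3.3) after, so it travelled √(1.0² + 1.5²) ≈ 1.8 units.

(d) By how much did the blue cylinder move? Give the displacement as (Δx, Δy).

(-1.4, -0.9)

The blue cylinder started near (7.2, 4.5) and ended near (5.8, 3.6).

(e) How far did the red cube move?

1.5

From (6.2, 6.6) to (6.3, 5.1), the red cube covered √(0.1² + 1.5²) ≈ 1.5 units.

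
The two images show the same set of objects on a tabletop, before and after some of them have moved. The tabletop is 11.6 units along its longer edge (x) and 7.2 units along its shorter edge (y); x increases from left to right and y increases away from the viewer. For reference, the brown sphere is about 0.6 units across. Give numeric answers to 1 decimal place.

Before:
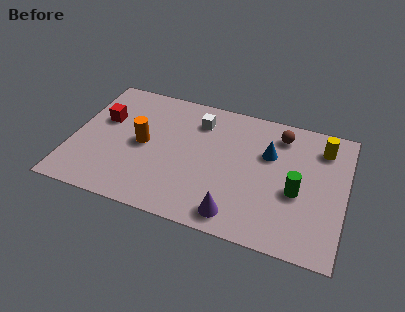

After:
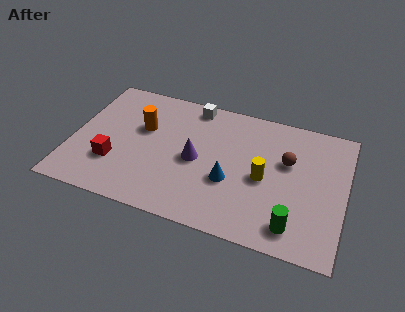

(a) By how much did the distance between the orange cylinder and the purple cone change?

-2.3

They were about 4.9 units apart before and 2.6 after — 2.3 units closer together.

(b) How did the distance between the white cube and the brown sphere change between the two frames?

+1.1

They were about 3.5 units apart before and 4.6 after — 1.1 units further apart.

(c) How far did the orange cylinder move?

0.9

From (3.0, 3.6) to (2.9, 4.5), the orange cylinder covered √(0.1² + 0.9²) ≈ 0.9 units.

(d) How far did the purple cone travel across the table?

3.1

The purple cone was near (7.2, 1.0) before and (5.3, 3.4) after, so it travelled √(1.9² + 2.4²) ≈ 3.1 units.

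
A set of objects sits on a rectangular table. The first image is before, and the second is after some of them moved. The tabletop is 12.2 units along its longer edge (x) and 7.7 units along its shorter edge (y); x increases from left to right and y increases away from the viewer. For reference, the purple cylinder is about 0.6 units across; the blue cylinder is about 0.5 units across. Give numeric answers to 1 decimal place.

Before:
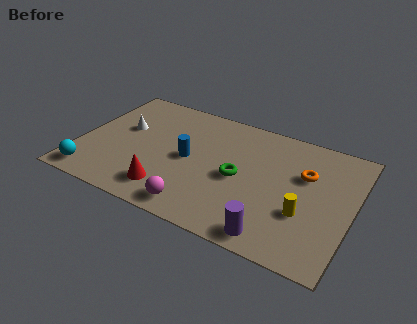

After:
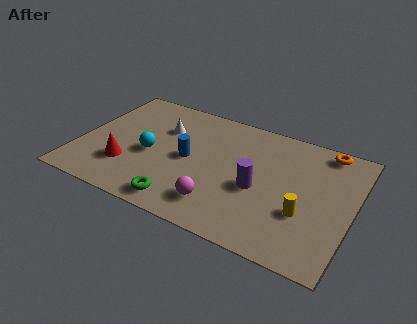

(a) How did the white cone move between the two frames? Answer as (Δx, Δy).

(1.7, 0.7)

From the two frames, the white cone sits at roughly (1.8, 4.6) before and (3.5, 5.3) after.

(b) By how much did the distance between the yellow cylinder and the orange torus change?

+1.9

The distance was about 2.3 in the first image and 4.2 in the second, so they moved 1.9 units further apart.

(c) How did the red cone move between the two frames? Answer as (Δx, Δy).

(-2.0, 0.7)

The red cone was at about (4.3, 1.5) and moved to about (2.3, 2.2).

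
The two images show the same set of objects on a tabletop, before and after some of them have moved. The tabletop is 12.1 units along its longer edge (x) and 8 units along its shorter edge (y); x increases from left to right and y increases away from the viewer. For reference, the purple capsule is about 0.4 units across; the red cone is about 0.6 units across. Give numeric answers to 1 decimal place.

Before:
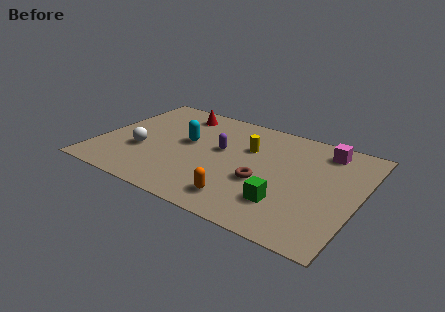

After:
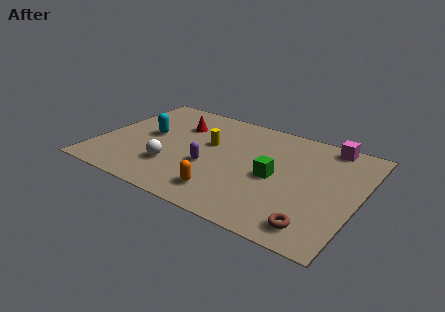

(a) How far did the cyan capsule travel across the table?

1.8

From (4.0, 4.5) to (2.2, 4.3), the cyan capsule covered √(1.8² + 0.2²) ≈ 1.8 units.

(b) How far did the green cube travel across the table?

1.7

The green cube was near (9.0, 2.1) before and (8.3, 3.7) after, so it travelled √(0.7² + 1.6²) ≈ 1.7 units.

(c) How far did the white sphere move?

1.7

From (2.1, 2.9) to (3.7, 2.3), the white sphere covered √(1.6² + 0.6²) ≈ 1.7 units.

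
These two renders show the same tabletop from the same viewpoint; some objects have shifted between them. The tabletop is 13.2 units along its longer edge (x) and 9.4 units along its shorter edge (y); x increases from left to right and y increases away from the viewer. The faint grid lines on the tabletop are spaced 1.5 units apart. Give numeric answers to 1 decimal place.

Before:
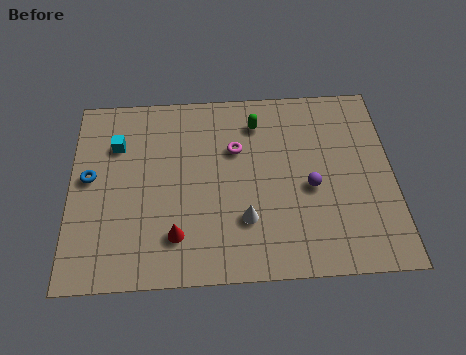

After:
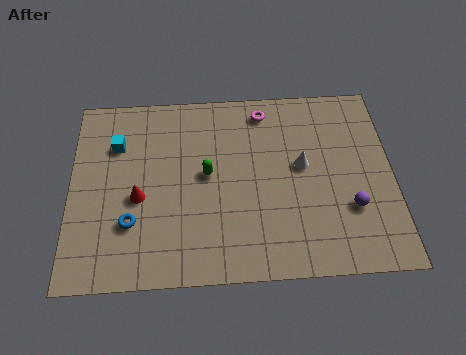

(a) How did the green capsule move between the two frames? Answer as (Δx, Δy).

(-2.1, -2.5)

From the two frames, the green capsule sits at roughly (7.7, 7.5) before and (5.6, 5.0) after.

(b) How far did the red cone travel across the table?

2.4

The red cone moved from about (4.3, 2.1) to (2.8, 4.0), a distance of √(1.5² + 1.9²) ≈ 2.4.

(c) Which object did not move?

the cyan cube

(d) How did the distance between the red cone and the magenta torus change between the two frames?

+1.8

The distance was about 4.8 in the first image and 6.6 in the second, so they moved 1.8 units further apart.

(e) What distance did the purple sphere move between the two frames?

1.9

The purple sphere moved from about (9.8, 4.1) to (11.4, 3.0), a distance of √(1.6² + 1.1²) ≈ 1.9.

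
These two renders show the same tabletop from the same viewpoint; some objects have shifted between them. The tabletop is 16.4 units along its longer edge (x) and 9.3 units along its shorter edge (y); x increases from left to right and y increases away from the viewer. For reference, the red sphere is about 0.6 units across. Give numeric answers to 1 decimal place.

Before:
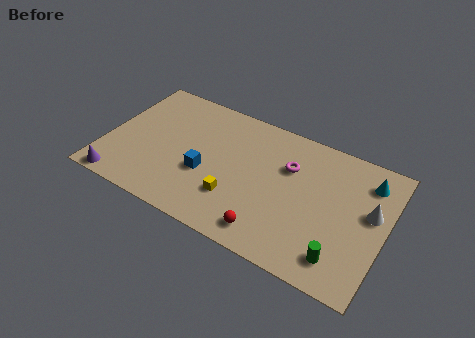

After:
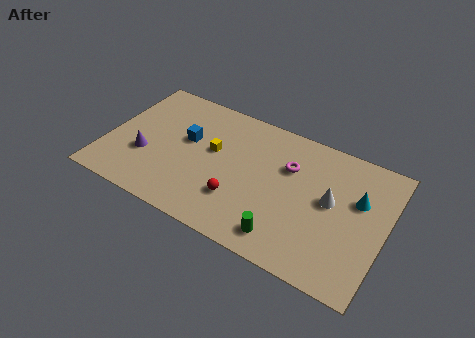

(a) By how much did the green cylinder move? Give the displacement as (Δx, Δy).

(-3.2, -0.2)

The green cylinder was at about (14.2, 1.7) and moved to about (11.0, 1.5).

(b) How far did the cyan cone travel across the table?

1.6

The cyan cone was near (15.1, 7.4) before and (14.7, 5.9) after, so it travelled √(0.4² + 1.5²) ≈ 1.6 units.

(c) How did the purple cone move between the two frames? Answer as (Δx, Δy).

(1.1, 2.5)

From the two frames, the purple cone sits at roughly (1.3, 0.8) before and (2.4, 3.3) after.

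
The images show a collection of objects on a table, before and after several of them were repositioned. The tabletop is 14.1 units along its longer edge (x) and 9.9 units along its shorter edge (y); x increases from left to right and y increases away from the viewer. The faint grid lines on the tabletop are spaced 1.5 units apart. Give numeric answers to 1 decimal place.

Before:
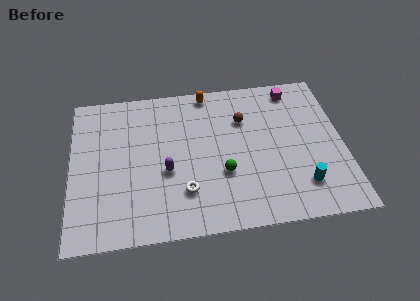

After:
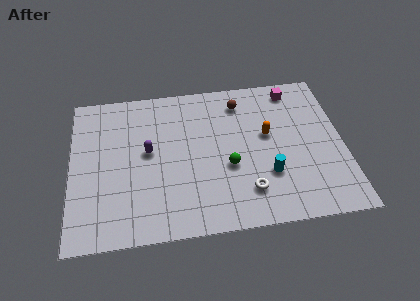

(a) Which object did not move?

the magenta cube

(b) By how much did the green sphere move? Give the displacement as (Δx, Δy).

(0.3, 0.4)

The green sphere was at about (7.8, 3.5) and moved to about (8.1, 3.9).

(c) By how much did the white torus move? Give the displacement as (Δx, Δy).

(3.2, -0.4)

From the two frames, the white torus sits at roughly (5.8, 2.6) before and (9.0, 2.2) after.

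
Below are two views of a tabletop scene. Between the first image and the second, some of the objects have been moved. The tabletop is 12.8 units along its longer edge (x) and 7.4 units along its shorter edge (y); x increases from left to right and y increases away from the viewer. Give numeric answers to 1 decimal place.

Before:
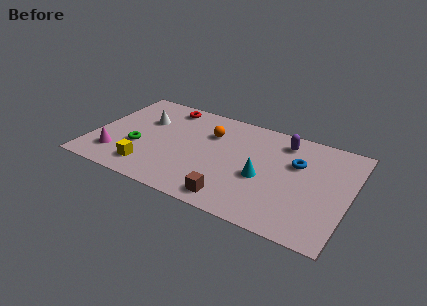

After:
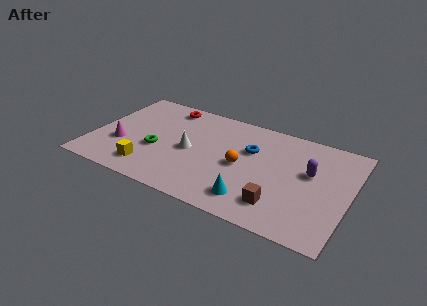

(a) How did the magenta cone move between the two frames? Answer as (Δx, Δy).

(0.1, 0.9)

The magenta cone started near (1.4, 1.7) and ended near (1.5, 2.6).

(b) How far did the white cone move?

2.9

From (2.4, 4.9) to (4.9, 3.5), the white cone covered √(2.5² + 1.4²) ≈ 2.9 units.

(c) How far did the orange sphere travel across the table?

2.5

From (5.7, 5.2) to (7.5, 3.5), the orange sphere covered √(1.8² + 1.7²) ≈ 2.5 units.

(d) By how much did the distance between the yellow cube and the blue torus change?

-2.0

The distance was about 7.8 in the first image and 5.8 in the second, so they moved 2.0 units closer together.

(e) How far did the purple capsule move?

2.3

The purple capsule was near (9.3, 6.1) before and (10.8, 4.4) after, so it travelled √(1.5² + 1.7²) ≈ 2.3 units.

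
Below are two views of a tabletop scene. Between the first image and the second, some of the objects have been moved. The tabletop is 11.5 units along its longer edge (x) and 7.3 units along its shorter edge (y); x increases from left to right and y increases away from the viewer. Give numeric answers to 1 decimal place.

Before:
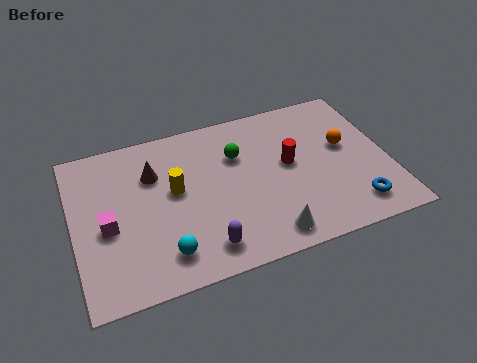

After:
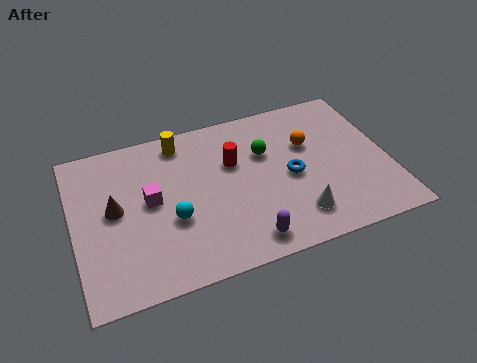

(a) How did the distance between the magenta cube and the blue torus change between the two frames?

-3.9

Before: roughly 9.0 units apart; after: 5.1. That's 3.9 units closer together.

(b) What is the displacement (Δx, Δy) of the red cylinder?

(-2.0, 0.7)

From the two frames, the red cylinder sits at roughly (7.9, 4.0) before and (5.9, 4.7) after.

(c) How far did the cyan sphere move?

1.5

The cyan sphere moved from about (3.1, 1.4) to (3.5, 2.8), a distance of √(0.4² + 1.4²) ≈ 1.5.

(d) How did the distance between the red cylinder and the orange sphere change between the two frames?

+0.7

They were about 2.1 units apart before and 2.8 after — 0.7 units further apart.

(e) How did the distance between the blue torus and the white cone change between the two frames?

-1.3

Before: roughly 3.2 units apart; after: 1.9. That's 1.3 units closer together.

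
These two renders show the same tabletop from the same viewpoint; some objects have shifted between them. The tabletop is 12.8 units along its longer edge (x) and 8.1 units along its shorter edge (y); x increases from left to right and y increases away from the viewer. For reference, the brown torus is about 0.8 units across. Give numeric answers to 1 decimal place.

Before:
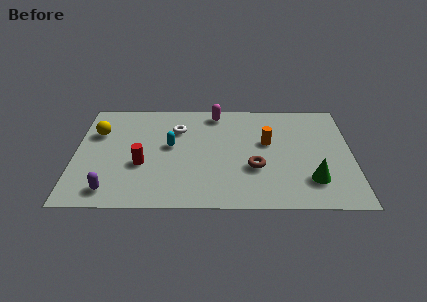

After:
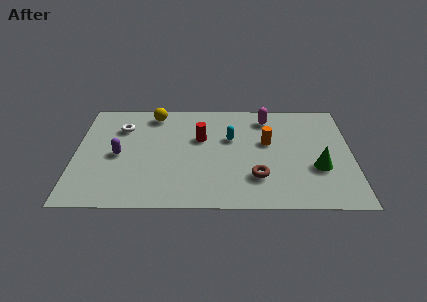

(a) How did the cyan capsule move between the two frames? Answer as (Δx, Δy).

(2.8, 0.6)

From the two frames, the cyan capsule sits at roughly (4.4, 4.5) before and (7.2, 5.1) after.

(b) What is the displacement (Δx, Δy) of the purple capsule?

(0.3, 2.6)

The purple capsule was at about (1.7, 1.2) and moved to about (2.0, 3.8).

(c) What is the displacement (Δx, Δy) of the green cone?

(0.3, 0.9)

From the two frames, the green cone sits at roughly (10.9, 2.0) before and (11.2, 2.9) after.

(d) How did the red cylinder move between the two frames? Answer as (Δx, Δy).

(2.7, 2.0)

The red cylinder was at about (3.1, 3.1) and moved to about (5.8, 5.1).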